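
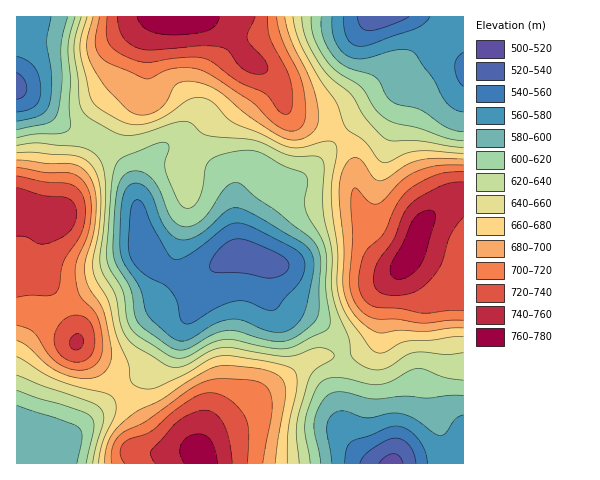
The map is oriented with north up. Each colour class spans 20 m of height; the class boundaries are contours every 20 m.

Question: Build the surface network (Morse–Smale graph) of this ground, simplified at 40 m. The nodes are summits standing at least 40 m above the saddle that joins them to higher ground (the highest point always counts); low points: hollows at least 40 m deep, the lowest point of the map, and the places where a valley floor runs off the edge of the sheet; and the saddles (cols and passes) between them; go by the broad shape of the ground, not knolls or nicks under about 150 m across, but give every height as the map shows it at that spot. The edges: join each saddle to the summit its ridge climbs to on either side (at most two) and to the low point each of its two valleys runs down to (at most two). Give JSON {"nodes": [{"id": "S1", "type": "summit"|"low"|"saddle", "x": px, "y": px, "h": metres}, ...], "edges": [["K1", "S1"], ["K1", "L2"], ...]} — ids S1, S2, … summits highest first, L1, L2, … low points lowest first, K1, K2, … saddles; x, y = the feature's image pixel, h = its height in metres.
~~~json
{"nodes": [
{"id": "S1", "type": "summit", "x": 178, "y": 17, "h": 779},
{"id": "S2", "type": "summit", "x": 410, "y": 256, "h": 772},
{"id": "S3", "type": "summit", "x": 202, "y": 458, "h": 767},
{"id": "S4", "type": "summit", "x": 17, "y": 204, "h": 751},
{"id": "L1", "type": "low", "x": 391, "y": 463, "h": 514},
{"id": "L2", "type": "low", "x": 379, "y": 17, "h": 526},
{"id": "L3", "type": "low", "x": 245, "y": 256, "h": 532},
{"id": "L4", "type": "low", "x": 17, "y": 87, "h": 533},
{"id": "L5", "type": "low", "x": 25, "y": 455, "h": 581},
{"id": "K1", "type": "saddle", "x": 42, "y": 209, "h": 745},
{"id": "K2", "type": "saddle", "x": 120, "y": 390, "h": 664},
{"id": "K3", "type": "saddle", "x": 341, "y": 137, "h": 663},
{"id": "K4", "type": "saddle", "x": 343, "y": 355, "h": 639},
{"id": "K5", "type": "saddle", "x": 103, "y": 144, "h": 629}],
"edges": [["K1", "S4"], ["K1", "L4"], ["K1", "L5"], ["K2", "S3"], ["K2", "S4"], ["K2", "L3"], ["K2", "L5"], ["K3", "S1"], ["K3", "S2"], ["K3", "L2"], ["K3", "L3"], ["K4", "S2"], ["K4", "S3"], ["K4", "L1"], ["K4", "L3"], ["K5", "S1"], ["K5", "S4"], ["K5", "L3"], ["K5", "L4"]]}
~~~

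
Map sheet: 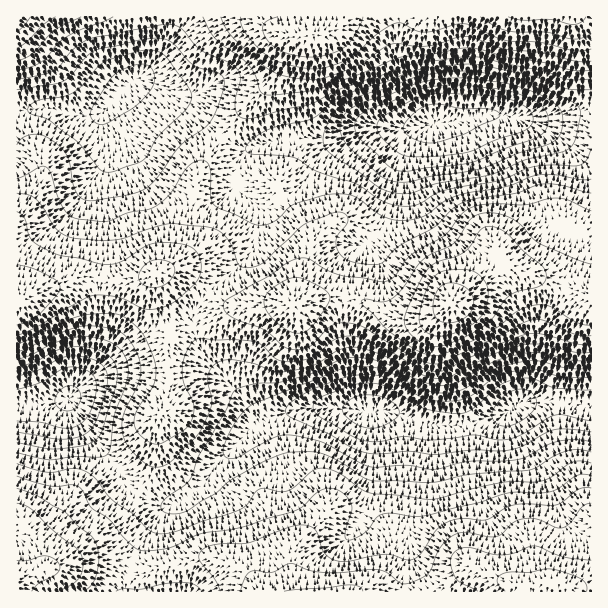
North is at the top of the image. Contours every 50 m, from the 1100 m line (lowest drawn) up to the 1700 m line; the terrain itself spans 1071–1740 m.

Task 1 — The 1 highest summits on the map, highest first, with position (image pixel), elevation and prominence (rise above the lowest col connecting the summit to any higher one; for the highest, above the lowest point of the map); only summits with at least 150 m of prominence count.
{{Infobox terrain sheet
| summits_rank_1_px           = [452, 303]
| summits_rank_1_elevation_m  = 1740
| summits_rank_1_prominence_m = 669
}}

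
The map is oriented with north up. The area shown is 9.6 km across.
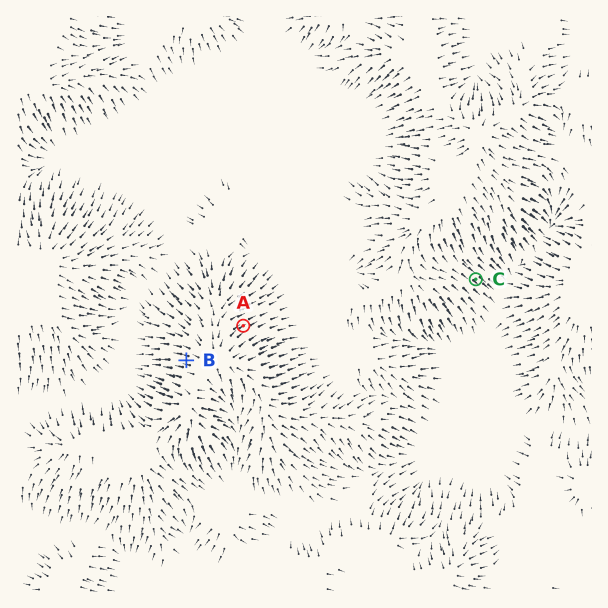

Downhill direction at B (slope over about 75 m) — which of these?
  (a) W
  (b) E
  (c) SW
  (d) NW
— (a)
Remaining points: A NE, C SE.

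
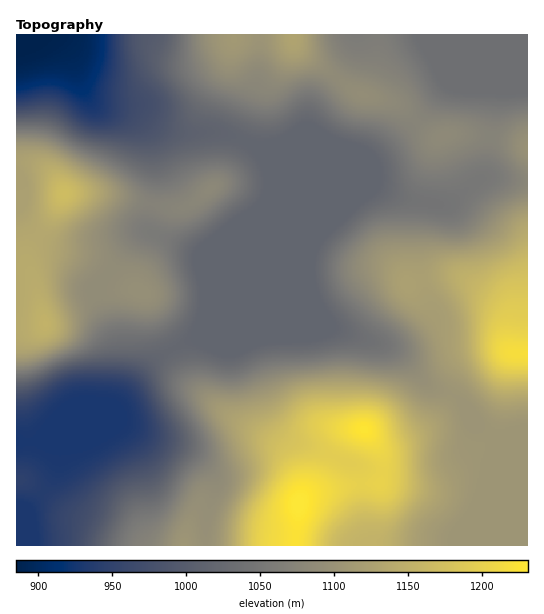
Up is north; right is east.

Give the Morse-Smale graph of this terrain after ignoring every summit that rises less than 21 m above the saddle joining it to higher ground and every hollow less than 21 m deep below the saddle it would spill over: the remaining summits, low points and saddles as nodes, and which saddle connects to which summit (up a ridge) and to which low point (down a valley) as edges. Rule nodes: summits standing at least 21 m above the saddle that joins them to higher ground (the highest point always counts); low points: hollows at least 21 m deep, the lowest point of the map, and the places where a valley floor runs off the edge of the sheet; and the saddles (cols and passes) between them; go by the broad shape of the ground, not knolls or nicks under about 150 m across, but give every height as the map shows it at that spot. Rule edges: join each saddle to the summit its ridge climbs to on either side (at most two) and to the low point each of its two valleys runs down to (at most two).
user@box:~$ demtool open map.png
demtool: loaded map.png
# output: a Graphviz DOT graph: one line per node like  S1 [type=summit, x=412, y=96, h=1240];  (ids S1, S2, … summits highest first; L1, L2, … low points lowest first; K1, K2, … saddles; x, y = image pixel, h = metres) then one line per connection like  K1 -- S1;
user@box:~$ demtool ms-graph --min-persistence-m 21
graph terrain {
  S1 [type=summit, x=298, y=504, h=1231];
  S2 [type=summit, x=363, y=429, h=1228];
  S3 [type=summit, x=526, y=353, h=1219];
  S4 [type=summit, x=65, y=195, h=1169];
  S5 [type=summit, x=294, y=39, h=1130];
  L1 [type=low, x=29, y=41, h=885];
  L2 [type=low, x=17, y=441, h=927];
  L3 [type=low, x=478, y=63, h=1036];
  K1 [type=saddle, x=362, y=484, h=1200];
  K2 [type=saddle, x=497, y=435, h=1105];
  K3 [type=saddle, x=490, y=137, h=1072];
  K4 [type=saddle, x=174, y=349, h=1021];
  K5 [type=saddle, x=246, y=141, h=1018];
  K1 -- S1;
  K1 -- S2;
  K1 -- L1;
  K2 -- S2;
  K2 -- S3;
  K2 -- L1;
  K3 -- S5;
  K3 -- L1;
  K3 -- L3;
  K4 -- S1;
  K4 -- S4;
  K4 -- L1;
  K4 -- L2;
  K5 -- S4;
  K5 -- S5;
  K5 -- L1;
}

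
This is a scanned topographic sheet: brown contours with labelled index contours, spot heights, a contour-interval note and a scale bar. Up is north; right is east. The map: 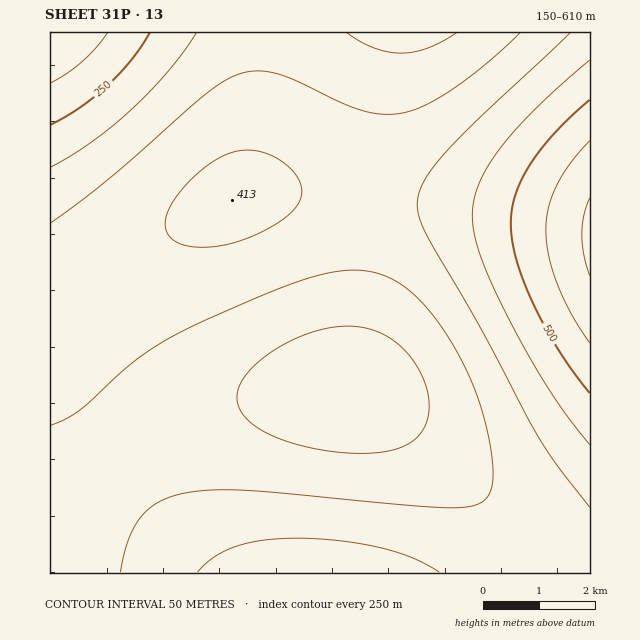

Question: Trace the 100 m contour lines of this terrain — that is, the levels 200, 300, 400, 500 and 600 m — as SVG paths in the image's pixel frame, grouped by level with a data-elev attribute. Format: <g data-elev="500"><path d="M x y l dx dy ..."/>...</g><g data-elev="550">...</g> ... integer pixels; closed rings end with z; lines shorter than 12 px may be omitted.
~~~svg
<g data-elev="200"><path d="M108 33l-11 14-14 14-16 12-17 10"/></g><g data-elev="300"><path d="M340 452l-43-8-19-6-15-7-12-8-9-10-4-10-1-10 5-12 10-13 15-13 20-12 20-9 19-6 19-2 18 1 14 4 13 7 12 10 10 11 9 14 5 15 3 14-1 14-3 10-5 8-8 7-10 6-12 4-14 2z"/><path d="M196 33l-27 38-38 39-40 32-41 25"/><path d="M456 33l-14 9-14 6-14 4-13 1-13-1-14-4-14-7-13-8"/></g><g data-elev="400"><path d="M439 572l-26-14-32-10-41-7-43-3-34 2-27 6-21 11-17 15"/><path d="M193 247l20 0 22-5 25-9 21-12 12-11 8-11 0-11-5-13-8-9-11-8-11-5-11-2-12-1-11 2-22 12-16 12-14 16-10 14-4 13 0 9 4 9 10 7z"/><path d="M570 33l-91 86-35 35-12 15-9 14-4 12-2 11 3 14 8 17 52 90 55 104 21 33 34 43"/></g><g data-elev="500"><path d="M590 100l-34 32-25 32-9 15-6 14-4 16-1 14 1 17 4 18 16 44 27 48 31 43"/></g><g data-elev="600"><path d="M590 198l-6 18-2 18 2 20 6 22"/></g>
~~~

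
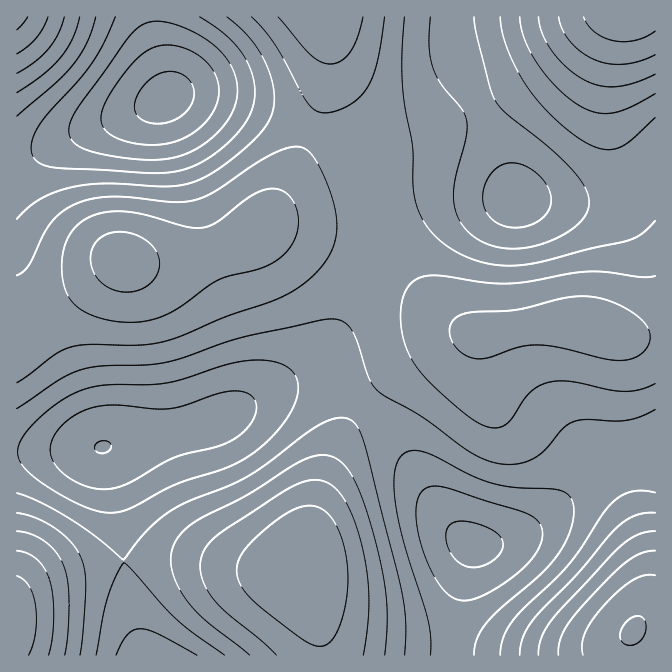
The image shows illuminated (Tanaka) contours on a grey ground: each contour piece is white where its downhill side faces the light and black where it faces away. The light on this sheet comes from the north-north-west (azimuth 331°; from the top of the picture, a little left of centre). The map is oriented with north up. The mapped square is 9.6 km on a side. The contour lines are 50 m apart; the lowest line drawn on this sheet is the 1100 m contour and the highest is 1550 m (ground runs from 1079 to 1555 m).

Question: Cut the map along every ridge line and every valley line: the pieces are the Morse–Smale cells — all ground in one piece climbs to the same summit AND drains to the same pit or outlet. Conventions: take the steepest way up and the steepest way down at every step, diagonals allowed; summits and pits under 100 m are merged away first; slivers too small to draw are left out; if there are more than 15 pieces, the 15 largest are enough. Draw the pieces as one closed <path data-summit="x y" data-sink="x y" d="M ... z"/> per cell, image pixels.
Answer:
<path data-summit="122 260" data-sink="515 198" d="M452 16l-128 1 5 25 0 26-8 39-17 41-30 60-11 17 17 3 60 16 40 17 25 18 43 40 26 14 16 0 55-10 37 0 42 13 31 0 1-164-29 19-27 8-15 2-67-2-5-7-22-64-33-66-5-20z"/><path data-summit="122 260" data-sink="104 447" d="M272 226l-8 0-14 10-28 13-30 9-33 5-22 0-15-4-62 47-42 22-2 2 0 122 14 1 2-2 70-3 88-19 27-8 47-27 33-11 31 1 19 9 15 11 25-25 27-18 40-22 22-6-28-14-43-40-25-18-40-17z"/><path data-summit="122 260" data-sink="165 98" d="M324 16l-170 1 2 18 12 50-2 13-34 16-57 20-37 19-22 5 1 171 48-26 57-44 15 4 22 0 53-10 38-17 16-14 38-74 20-53 5-27 0-26-3-24z"/><path data-summit="304 562" data-sink="474 545" d="M364 404l-15 18-18 38-18 57-11 46-18 5-27 1-67-10-56 0-10 3 7 52 10 34 4 8 308-1 0-18 5-32 15-60-25-23-17-24-37-61z"/><path data-summit="122 260" data-sink="474 545" d="M582 323l-37 0-83 13-28 13-40 25-31 29 31 34 44 71 10 14 20 21 24 1 22-6 31-20 40-42 14-10 16-7 41-6 0-116-32-1z"/><path data-summit="304 562" data-sink="104 447" d="M322 383l-25 0-13 3-24 10-43 25-20 7-93 18 12 54 7 58 2 3 65-2 67 10 27-1 18-5 11-46 18-57 18-38 12-15 0-4-4-4-10-6z"/><path data-summit="627 17" data-sink="515 198" d="M655 16l-202 1 0 25 5 20 33 66 22 64 5 7 22 0 2 2 58-2 27-8 17-10 12-11z"/><path data-summit="634 630" data-sink="474 545" d="M655 454l-23 2-27 7-20 13-40 42-13 10-18 10-16 5-24 1-16 61-5 32 0 18 174 1 2-18 4-6 6-6 17-2z"/><path data-summit="17 17" data-sink="165 98" d="M154 16l-138 1 1 141 13-2 45-22 57-20 34-16 2-13z"/><path data-summit="17 624" data-sink="104 447" d="M104 448l-88 5 1 143 18-13 22-9 67-14-8-60z"/><path data-summit="17 624" data-sink="474 545" d="M124 561l-62 12-24 8-18 12-4 4 0 58 128 1-13-42z"/><path data-summit="634 630" data-sink="165 98" d="M655 624l-16 2-6 6-5 15 1 9 27-1z"/>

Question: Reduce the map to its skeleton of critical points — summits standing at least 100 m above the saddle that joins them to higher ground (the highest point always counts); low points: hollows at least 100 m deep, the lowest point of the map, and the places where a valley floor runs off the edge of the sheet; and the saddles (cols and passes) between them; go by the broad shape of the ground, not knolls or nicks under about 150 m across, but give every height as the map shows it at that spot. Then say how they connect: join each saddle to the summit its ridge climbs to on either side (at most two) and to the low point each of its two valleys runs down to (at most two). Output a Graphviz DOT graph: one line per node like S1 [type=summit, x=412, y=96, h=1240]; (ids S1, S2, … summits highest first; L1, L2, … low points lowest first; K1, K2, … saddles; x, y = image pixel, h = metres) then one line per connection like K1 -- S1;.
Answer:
graph terrain {
  S1 [type=summit, x=634, y=632, h=1555];
  S2 [type=summit, x=627, y=17, h=1540];
  S3 [type=summit, x=17, y=624, h=1539];
  S4 [type=summit, x=17, y=17, h=1519];
  S5 [type=summit, x=304, y=562, h=1498];
  S6 [type=summit, x=122, y=260, h=1473];
  L1 [type=low, x=165, y=98, h=1079];
  L2 [type=low, x=474, y=545, h=1135];
  L3 [type=low, x=104, y=447, h=1149];
  L4 [type=low, x=515, y=198, h=1173];
  K1 [type=saddle, x=44, y=315, h=1380];
  K2 [type=saddle, x=312, y=130, h=1343];
  K3 [type=saddle, x=374, y=257, h=1327];
  K4 [type=saddle, x=124, y=562, h=1300];
  K5 [type=saddle, x=364, y=403, h=1294];
  K6 [type=saddle, x=635, y=187, h=1275];
  K7 [type=saddle, x=617, y=460, h=1273];
  K8 [type=saddle, x=17, y=158, h=1265];
  K1 -- S6;
  K1 -- L1;
  K1 -- L3;
  K2 -- S6;
  K2 -- L1;
  K2 -- L4;
  K3 -- S6;
  K3 -- L3;
  K3 -- L4;
  K4 -- S3;
  K4 -- S5;
  K4 -- L2;
  K4 -- L3;
  K5 -- S5;
  K5 -- S6;
  K5 -- L2;
  K5 -- L3;
  K6 -- S2;
  K6 -- S6;
  K6 -- L4;
  K7 -- S1;
  K7 -- S6;
  K7 -- L2;
  K8 -- S4;
  K8 -- S6;
  K8 -- L1;
}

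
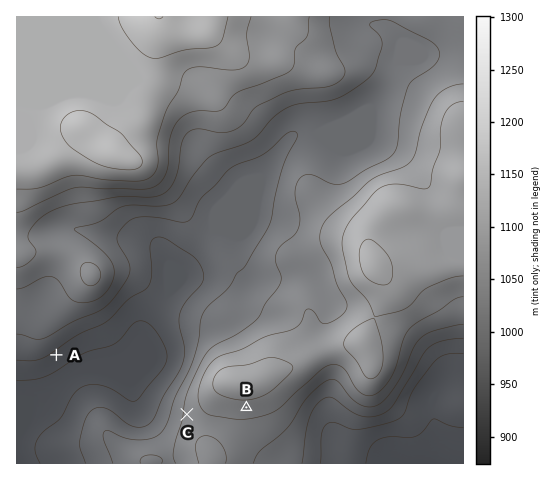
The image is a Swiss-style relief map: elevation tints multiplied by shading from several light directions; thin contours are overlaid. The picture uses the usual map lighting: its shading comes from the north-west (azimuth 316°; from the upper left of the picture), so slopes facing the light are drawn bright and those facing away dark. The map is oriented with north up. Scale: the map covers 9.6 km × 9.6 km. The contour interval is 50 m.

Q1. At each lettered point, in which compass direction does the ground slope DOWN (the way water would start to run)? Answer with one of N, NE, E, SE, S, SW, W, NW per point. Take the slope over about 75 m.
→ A SE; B S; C W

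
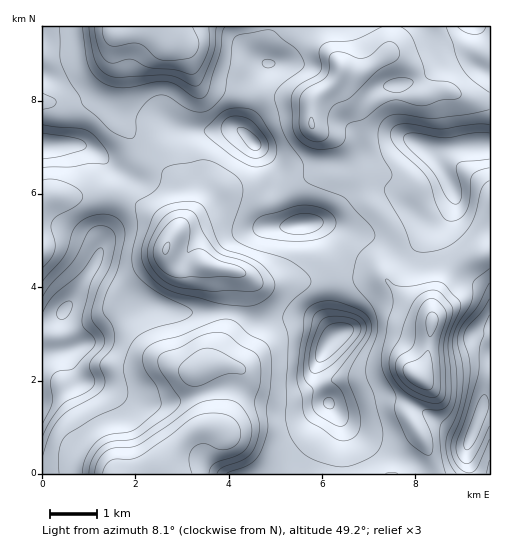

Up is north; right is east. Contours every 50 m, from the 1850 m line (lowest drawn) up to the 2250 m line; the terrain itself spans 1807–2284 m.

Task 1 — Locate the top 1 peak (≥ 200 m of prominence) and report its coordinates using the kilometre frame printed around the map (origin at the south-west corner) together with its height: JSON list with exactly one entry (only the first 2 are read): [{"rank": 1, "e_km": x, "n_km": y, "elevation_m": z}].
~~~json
[{"rank": 1, "e_km": 8.09, "n_km": 2.09, "elevation_m": 2284}]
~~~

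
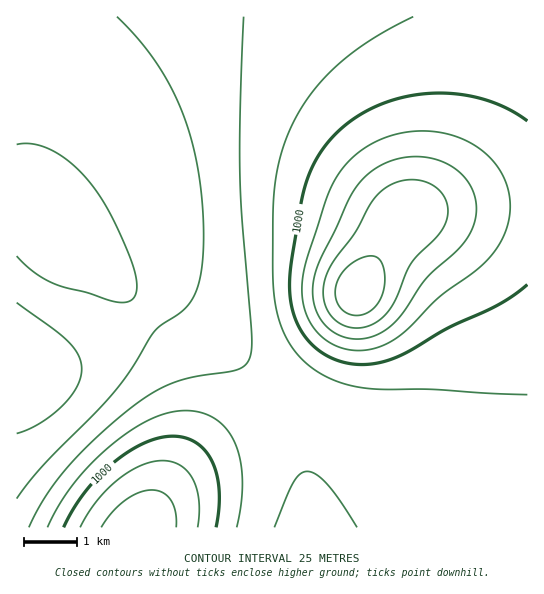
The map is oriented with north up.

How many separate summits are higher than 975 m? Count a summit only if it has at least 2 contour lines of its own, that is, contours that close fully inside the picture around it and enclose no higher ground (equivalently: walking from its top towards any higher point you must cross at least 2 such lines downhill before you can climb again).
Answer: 1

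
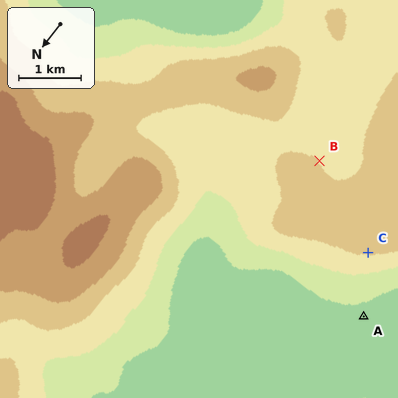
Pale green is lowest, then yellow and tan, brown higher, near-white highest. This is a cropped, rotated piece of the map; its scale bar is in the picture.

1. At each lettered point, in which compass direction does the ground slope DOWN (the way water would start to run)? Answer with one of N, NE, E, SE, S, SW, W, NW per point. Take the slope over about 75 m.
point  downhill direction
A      NW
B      S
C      NW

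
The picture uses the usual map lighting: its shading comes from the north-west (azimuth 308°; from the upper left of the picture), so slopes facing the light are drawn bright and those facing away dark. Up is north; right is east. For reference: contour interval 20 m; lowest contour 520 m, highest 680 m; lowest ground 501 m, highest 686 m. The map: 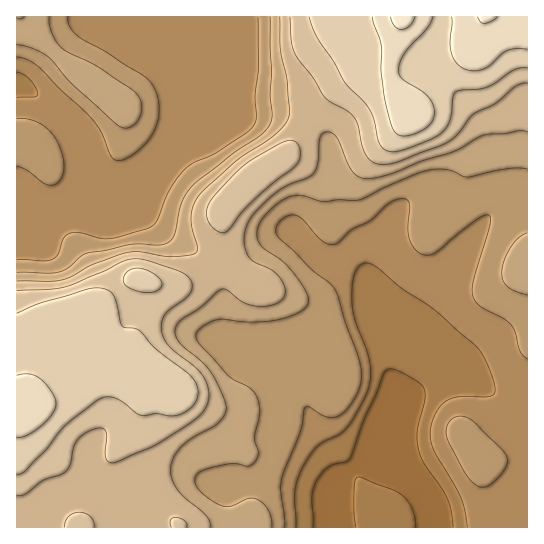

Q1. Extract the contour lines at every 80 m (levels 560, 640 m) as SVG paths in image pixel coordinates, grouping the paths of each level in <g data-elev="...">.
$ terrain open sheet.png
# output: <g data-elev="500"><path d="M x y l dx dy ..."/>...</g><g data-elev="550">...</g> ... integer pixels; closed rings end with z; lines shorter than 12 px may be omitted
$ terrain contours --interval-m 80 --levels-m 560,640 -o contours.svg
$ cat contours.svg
<g data-elev="560"><path d="M285 527l-4-36 0-10 19-48 5-25 4-1 18 10 7 0 5-1 8-7 8-12 5-11 2-11-4-18-13-35-9-31-6-8-18-13-34-33-2-4 0-6 7-9 8-3 7 1 6 5 18 20 7 3 5 0 5-2 14-13 18-9 18-17 8-4 8 0 3 2 2 4-2 24 2 12 7 10 5 3 5 1 11-4 40-32 7-4 4 0 1 3 0 7-16 54-1 16 2 6 5 5 23 12 8 7 4 8 5 18 7 8"/><path d="M478 486l8 1 9-7 11-13 1-9-6-9-28-28-8-4-8 0-6 2-3 6-2 6 1 7 18 34 6 9z"/><path d="M17 166l9 4 17 13 7 2 5-1 5-3 3-6 1-8-4-20-10-16-8-6-8-4-8-2-9 0"/><path d="M17 57l10 3 11 6 23 24 28 25 11 15 10 24 4 5 4 2 5-1 14-8 13-14 7-15 2-17-4-17-5-7-7-6-66-41-8-9-1-9"/><path d="M258 17l1 49-4 31 1 20-1 6-4 6-34 23-23 10-9 7-14 18-13 32-8 8-41 12-10-1-18-5-10 0-7 5-6 16-5 5-10 2-26-1"/></g><g data-elev="640"><path d="M17 474l4 0 5-4 20-20 21-27 34-25 8-1 8 2 24 16 16-1 16 2 9-2 9-7 5-6 2-8-1-8-6-8-35-28-15-17-6-3-10-1-3-2-7-28-4-5-4-3-9-2-11 1-48 14-22 10"/><path d="M139 291l8 2 8-2 6-4 1-5-6-7-9-5-8-2-8 1-6 5-1 8 4 5z"/><path d="M309 17l8 20 16 24 12 21 24 27 5 10 5 24 4 6 6 2 8 0 10-2 24-10 11-6 8-12 3-24 3-6 30-4 8-3 20-14 13-2"/></g>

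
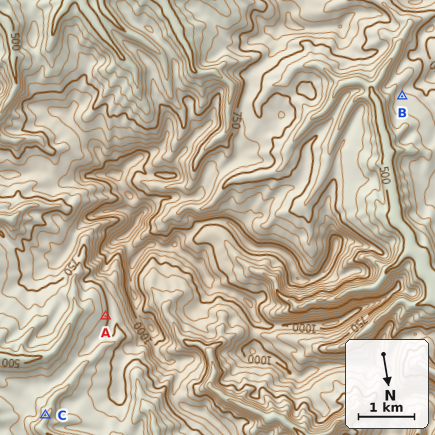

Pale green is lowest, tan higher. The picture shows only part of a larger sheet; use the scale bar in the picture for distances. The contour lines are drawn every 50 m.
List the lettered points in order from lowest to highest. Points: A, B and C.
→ C B A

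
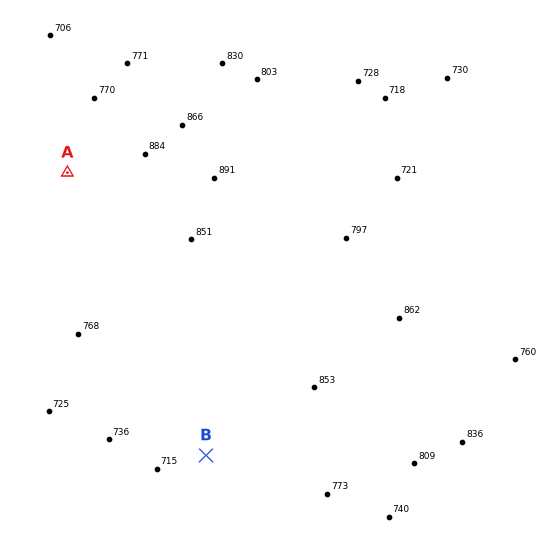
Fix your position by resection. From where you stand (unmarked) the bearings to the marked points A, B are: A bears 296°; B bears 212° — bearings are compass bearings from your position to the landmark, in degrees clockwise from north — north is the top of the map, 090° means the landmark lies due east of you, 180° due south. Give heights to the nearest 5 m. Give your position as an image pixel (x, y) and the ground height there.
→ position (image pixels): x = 309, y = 291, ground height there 835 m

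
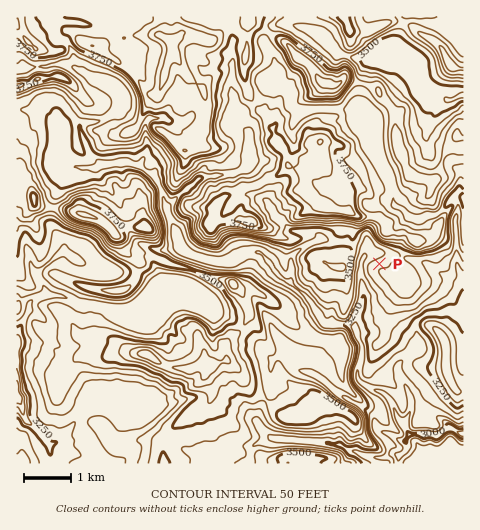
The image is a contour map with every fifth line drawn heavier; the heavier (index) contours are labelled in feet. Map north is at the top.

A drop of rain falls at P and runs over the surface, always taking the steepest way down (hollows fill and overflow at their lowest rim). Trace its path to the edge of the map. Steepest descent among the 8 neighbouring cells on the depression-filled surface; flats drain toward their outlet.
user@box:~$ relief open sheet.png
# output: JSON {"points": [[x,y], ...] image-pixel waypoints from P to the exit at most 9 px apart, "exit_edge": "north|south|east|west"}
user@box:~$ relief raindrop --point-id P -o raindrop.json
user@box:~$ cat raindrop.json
{"points": [[379, 264], [375, 255], [365, 256], [361, 265], [361, 274], [362, 284], [363, 293], [363, 302], [360, 312], [356, 321], [358, 330], [360, 340], [362, 349], [361, 358], [358, 368], [357, 377], [365, 385], [375, 390], [384, 393], [392, 403], [396, 412], [402, 421], [407, 431], [414, 434], [424, 434], [433, 435], [442, 433], [452, 430], [461, 433], [463, 433]], "exit_edge": "east"}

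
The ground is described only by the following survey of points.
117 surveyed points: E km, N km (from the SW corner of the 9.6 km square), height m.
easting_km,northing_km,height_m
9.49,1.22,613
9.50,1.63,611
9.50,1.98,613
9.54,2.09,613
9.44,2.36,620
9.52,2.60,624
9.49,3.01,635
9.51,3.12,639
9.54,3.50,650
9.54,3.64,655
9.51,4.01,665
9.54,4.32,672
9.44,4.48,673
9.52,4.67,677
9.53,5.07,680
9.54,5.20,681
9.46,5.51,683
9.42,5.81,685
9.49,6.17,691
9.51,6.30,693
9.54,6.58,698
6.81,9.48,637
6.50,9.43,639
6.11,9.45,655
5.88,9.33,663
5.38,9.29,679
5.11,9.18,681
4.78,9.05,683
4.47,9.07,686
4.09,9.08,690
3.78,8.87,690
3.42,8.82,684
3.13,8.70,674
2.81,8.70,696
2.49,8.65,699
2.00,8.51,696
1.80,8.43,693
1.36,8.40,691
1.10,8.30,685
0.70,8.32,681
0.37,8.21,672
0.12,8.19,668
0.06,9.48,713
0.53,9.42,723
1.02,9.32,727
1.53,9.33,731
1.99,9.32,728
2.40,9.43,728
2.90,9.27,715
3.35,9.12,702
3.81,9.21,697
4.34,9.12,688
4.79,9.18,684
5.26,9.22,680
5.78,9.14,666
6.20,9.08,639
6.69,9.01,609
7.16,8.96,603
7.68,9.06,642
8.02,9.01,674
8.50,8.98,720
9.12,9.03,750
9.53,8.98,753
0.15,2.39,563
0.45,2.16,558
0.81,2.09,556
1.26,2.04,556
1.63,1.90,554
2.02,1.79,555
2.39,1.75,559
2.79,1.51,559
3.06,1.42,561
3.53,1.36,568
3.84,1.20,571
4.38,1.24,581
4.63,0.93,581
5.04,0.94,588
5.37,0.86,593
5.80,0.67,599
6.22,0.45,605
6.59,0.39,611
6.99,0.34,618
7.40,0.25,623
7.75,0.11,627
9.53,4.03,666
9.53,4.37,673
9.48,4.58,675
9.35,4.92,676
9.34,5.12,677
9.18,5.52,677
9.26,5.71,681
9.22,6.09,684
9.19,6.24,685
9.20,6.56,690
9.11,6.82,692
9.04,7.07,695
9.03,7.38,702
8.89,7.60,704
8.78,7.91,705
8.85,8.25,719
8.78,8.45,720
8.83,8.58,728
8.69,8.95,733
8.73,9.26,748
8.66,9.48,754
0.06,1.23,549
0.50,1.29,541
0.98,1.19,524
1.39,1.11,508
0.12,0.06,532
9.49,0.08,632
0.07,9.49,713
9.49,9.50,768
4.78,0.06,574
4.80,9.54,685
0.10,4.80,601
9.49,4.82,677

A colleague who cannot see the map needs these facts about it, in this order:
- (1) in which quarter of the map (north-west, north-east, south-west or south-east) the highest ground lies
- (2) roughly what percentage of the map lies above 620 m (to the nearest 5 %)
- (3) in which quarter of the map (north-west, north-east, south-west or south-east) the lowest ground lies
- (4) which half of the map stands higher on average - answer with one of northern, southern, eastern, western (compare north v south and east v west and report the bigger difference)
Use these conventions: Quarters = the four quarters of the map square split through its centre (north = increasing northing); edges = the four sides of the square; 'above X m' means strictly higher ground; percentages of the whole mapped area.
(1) Look to the north-east quarter for the highest ground.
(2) Roughly 55 % of the ground is higher than 620 m.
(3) The lowest ground is in the south-west quarter.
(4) The northern half stands higher on average than the southern half.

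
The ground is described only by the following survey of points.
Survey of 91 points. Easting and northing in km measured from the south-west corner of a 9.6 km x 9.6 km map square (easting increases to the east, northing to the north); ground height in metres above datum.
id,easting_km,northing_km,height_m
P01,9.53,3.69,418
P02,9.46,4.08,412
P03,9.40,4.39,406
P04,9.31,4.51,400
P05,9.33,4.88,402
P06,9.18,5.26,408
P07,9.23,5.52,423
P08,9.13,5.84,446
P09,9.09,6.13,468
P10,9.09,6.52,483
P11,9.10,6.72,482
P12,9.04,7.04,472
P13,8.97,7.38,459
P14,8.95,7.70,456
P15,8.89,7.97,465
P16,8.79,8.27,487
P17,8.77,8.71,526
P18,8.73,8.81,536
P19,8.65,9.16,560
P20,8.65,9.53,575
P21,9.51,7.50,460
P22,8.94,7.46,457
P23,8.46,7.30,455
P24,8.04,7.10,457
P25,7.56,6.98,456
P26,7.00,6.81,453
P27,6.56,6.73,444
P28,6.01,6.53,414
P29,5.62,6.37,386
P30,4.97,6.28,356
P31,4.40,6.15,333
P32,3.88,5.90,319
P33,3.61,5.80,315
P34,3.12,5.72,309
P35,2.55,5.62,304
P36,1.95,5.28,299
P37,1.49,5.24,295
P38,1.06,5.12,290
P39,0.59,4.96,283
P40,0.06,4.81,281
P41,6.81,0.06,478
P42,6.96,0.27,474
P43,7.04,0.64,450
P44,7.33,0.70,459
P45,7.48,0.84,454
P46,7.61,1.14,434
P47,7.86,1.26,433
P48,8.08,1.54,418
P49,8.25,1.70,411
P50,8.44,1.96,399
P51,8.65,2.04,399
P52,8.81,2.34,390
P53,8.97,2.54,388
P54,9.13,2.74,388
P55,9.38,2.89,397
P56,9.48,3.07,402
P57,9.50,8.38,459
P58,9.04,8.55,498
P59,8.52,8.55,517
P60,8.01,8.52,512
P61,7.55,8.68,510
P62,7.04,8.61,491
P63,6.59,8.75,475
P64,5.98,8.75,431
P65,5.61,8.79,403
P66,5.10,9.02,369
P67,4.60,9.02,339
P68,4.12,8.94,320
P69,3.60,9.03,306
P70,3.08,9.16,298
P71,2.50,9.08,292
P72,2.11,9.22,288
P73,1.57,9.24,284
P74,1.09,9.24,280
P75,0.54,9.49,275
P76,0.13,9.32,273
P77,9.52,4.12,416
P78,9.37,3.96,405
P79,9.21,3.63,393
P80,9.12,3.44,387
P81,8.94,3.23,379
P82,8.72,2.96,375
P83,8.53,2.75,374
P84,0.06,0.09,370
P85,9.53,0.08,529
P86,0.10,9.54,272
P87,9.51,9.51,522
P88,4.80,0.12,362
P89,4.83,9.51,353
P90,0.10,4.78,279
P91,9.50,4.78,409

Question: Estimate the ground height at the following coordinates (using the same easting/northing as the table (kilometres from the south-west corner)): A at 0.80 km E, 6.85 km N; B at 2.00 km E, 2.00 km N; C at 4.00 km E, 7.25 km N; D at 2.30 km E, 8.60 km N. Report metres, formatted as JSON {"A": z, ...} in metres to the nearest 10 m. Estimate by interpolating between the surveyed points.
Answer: {"A": 290, "B": 320, "C": 330, "D": 290}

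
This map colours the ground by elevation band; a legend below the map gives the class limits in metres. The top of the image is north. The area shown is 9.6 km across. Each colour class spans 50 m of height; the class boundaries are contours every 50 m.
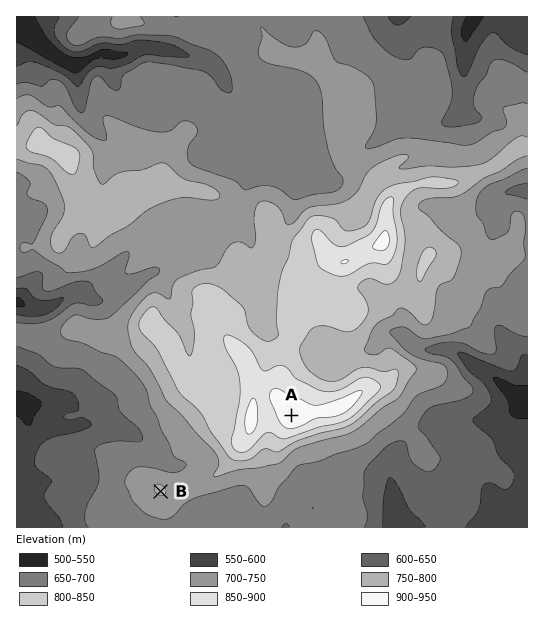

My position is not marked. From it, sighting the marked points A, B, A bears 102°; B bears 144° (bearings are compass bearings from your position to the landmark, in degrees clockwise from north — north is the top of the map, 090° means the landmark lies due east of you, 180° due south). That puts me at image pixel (72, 369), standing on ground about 650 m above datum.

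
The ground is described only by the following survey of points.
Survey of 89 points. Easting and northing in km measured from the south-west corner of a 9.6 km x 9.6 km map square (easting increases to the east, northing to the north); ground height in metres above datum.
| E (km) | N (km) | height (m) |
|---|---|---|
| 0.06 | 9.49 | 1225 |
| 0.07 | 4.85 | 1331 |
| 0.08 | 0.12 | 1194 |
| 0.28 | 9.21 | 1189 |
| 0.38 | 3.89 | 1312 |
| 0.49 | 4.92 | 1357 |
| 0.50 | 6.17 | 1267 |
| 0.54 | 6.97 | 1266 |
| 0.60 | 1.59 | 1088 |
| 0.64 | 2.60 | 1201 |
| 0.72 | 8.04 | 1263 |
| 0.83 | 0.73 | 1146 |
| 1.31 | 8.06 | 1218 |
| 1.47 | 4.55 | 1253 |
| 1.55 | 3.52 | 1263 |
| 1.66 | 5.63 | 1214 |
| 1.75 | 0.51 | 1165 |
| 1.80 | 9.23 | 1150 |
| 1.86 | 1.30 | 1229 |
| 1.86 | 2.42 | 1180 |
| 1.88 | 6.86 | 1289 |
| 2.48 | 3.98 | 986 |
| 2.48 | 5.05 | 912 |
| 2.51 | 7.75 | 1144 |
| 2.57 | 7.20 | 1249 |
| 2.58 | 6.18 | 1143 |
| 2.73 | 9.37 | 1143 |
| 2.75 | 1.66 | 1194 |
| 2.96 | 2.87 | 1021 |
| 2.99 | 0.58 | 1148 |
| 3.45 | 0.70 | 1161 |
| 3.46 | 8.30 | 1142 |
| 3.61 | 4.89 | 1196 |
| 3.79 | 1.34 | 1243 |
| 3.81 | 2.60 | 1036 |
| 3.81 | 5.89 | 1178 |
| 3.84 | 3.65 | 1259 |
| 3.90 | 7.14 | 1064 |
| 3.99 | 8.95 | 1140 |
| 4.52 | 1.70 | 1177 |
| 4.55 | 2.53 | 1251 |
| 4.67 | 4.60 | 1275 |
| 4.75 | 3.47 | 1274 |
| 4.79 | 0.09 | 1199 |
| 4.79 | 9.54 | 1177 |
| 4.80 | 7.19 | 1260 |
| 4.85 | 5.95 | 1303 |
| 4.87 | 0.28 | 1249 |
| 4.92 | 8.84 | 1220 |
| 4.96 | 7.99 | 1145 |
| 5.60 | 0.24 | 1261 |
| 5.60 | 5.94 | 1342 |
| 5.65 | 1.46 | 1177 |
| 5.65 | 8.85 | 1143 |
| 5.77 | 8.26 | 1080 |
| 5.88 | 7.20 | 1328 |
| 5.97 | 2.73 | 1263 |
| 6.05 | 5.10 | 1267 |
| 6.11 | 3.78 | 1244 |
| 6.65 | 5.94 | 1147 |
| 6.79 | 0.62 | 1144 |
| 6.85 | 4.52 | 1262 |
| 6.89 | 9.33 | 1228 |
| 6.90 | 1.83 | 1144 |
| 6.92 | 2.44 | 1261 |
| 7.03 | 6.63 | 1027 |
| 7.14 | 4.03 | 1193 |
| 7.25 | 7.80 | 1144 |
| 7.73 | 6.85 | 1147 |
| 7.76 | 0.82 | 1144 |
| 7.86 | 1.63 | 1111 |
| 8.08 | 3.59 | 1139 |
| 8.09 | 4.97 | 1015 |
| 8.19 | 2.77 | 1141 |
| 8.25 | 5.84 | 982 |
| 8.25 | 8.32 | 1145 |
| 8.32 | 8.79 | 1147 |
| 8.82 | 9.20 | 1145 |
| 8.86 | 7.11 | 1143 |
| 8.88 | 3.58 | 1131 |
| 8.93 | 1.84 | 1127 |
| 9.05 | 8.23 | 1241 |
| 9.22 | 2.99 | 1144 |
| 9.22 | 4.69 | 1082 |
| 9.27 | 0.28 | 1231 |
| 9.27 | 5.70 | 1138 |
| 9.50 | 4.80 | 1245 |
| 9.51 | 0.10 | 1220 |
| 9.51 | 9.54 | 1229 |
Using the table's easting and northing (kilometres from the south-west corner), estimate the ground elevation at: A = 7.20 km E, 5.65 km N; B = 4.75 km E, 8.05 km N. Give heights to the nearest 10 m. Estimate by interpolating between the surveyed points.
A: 1130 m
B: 1140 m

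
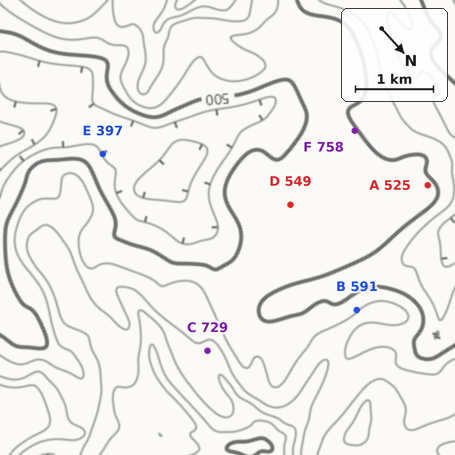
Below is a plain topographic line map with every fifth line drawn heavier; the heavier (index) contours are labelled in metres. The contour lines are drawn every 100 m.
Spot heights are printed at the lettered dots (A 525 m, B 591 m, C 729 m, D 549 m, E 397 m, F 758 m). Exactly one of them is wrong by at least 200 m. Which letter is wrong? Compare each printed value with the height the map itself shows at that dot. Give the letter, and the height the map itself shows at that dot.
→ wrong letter F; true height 508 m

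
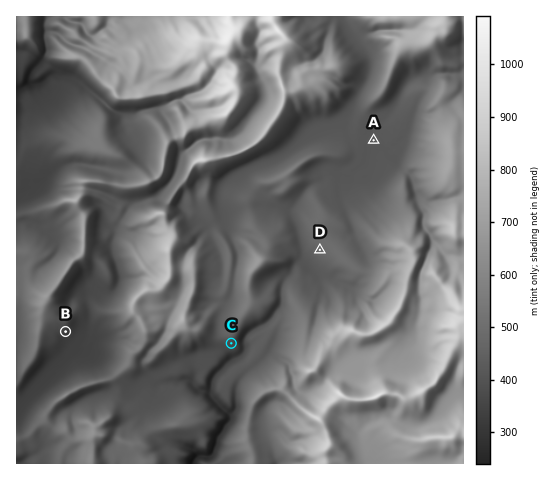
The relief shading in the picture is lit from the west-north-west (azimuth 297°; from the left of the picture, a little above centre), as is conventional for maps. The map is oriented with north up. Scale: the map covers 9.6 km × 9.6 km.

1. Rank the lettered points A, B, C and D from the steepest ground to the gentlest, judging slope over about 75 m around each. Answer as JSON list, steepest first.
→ ["B", "C", "D", "A"]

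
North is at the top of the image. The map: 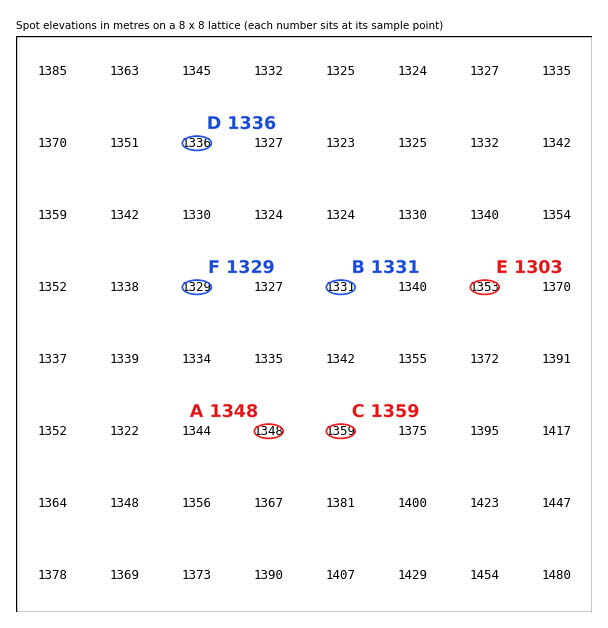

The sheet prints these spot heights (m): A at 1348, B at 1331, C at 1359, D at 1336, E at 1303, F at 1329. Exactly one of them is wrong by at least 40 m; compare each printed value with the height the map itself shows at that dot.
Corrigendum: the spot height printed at E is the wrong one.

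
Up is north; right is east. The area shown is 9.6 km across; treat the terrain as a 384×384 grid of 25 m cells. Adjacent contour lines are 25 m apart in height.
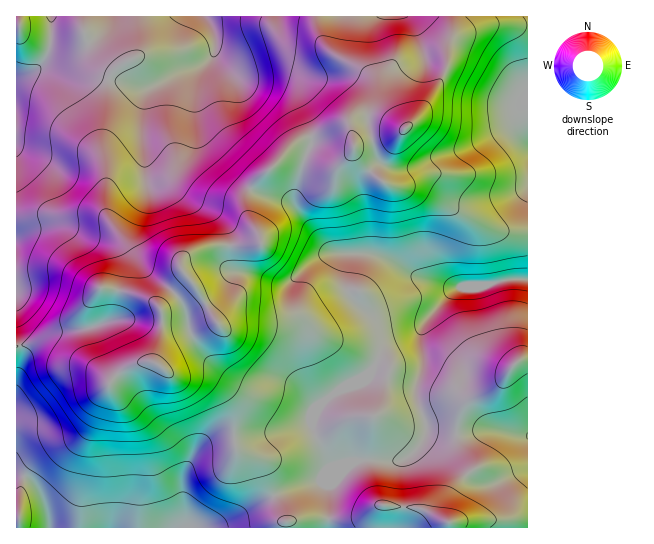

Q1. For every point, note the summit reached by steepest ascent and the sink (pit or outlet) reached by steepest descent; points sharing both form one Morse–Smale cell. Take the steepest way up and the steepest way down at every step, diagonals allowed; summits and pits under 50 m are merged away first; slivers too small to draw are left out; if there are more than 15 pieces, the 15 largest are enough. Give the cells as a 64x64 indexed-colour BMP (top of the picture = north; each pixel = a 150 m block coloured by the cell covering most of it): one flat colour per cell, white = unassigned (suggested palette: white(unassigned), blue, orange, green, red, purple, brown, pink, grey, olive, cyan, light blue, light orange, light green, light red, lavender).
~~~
<image width="64" height="64" href="data:image/bmp;base64,Qk12CAAAAAAAAHYAAAAoAAAAQAAAAEAAAAABAAQAAAAAAAAIAAATCwAAEwsAABAAAAAAAAAA////ALR3HwAOf/8ALKAsACgn1gC9Z5QAS1aMAMJ34wB/f38AIr28AM++FwDox64AeLv/AIrfmACWmP8A1bDFADMzMzMzMzMzMzMzMzMzMzMzERERERERERERERERERERMzMzMzMzMzMzMzMzMzMzMzEREREREREREREREREREREzMzMzMzMzMzMzMzMzMzMzMRERERERERERERERERERETMzMzMzMzMzMzMzMzMzMzMRERERERERERERERERERERMzMzMzMzMzMzMzMzMzMzMxEREREREREREREREREREREzMzMzMzMzMzMzMzMzMzMzERERERERERERERERERERETMzMzMzMzMzMzMzMzMzMzERERERERERERERERERERERMzMzMzMzMzMzMzMzMzMzMREREREREREREREREREREREzMzMzMzMzMzMzMzMzMzMRERERERERERERERERERERETMzMzMzMzMzMzMzMzMzERERERERERERERERERERERERMzMzMzMzMzMzMzMzMzEREREREREREREREREREREREREzMzMzMzMzMzMzMzMzMRERERERERERERERERERERERETMzMzMzMzMzMzMzMzMxERERERERERERERERERERERERMzMzMzMzMzMzMzMzMzEREREREREREREREREREREREREzMzMzMzMzMzMzMzMzMRERERERERERERERERERERERETMzMzMzMzMzMzMzMzMxERERERERERERERERERERERERMzMzMzMzMzMzMzMzMxEREREREREREREREREREREREREzMzMzMzMzMzMzMzMxERERERERERERERERERERERERETMzMzMzMzMzMzMzMRERERERERERERERERERERERERERMzMzMzMiIzMzMREREREREREREREREREREREREREREREzMzMzMiIiIzMRERERERERERERERERERERERERERERETMzMyIiIiIiIRERERERERERERERERERERERERERERERMzMyIiIiIiIiEREREREREREREREREREREREREREREREiIiIiIiIiIiIRERERERERERERERERERERERERERERESIiIiIiIiIiIhERERERERERERERERERERERERERERERIiIiIiIiIiIiEREREREREREREREREREREREREREREREiIiIiIiIiIiIRERERERERERERERERERERERERERERESIiIiIiIiIiIhERERERERERERERERERERERERERERERIiIiIiIiIiIiIREREREREREREREREREREREREREREREiIiIiIiIiIiIiERERERERERERERERERERERERERERESIiIiIiIiIiIiIhERERERERERERERERERERERERERERIiIiIiIiIiIiIiEREREREREREREREREREREREREREREiIiIiIiIiIiIiIRERERERERERERERERERERERERERESIiIiIiIiIiIiIhERERERERERERERERERERERERERERIiIiIiIiIiIiIiIREREREREREREREREREREREREREREiIiIiIiIiIiIiIiIiIiERERERERERERERERERERERESIiIiIiIiIiIiIiIiIiIhERERERERERERERERERERERIiIiIiIiIiIiIiIiIiIiEREREREREREREREREREREREiIiIiIiIiIiIiIiIiIiERERERERERERERERERERERESIiIiIiIiIiIiIiIiIiIRERERERERERERERERERERERIiIiIiIiIiIiIiIiIiIhEREREREREREREREREREREREiIiIiIiIiIiIiIiIiIiERERERERERERERERERERERESIiIiIiIiIiIiIiIiIiIRERERERERERERERERERERERIiIiIiIiIiIiIiIiIiIiEREREREREREREREREREREREiIiIiIiIiIiIiIiIiIiIhERERERERERERERERERERESIiIiIiIiIiIiIiIiIiIiIRERERERERERERERERERERIiIiIiIiIiIiIiIiIiIiIiEREREREREREREREREREREiIiIiIiIiIiIiIiIiIiIiIhERERERERERERERERERESIiIiIiIiIiIiIiIiIiIiIiIhERESIRERERERERERERIiIiIiIiIiIiIiIiIiIiIiIiIiISIiIiEREREREREREiIiIiIiIiIiIiIiIiIiIiIiIiIiIiIiIhERERERERESIiIiIiIiIiIiIiIiIiIiIiIiIiIiIiIiIRERERERERIiIiIiIiIiIiIiIiIiIiIiIiIiIiIiIiIiEREREREREiIiIiIiIiIiIiIiIiIiIiIiIiIiIiIiIiIhERERERESIiIiIiIiIiIiIiIiIiIiIiIiIiIiIiIiIiERERERERIiIiIiIiIiIiIiIiIiIiIiIiIiIiIiIiIiIhEREREREiIiIiIiIiIiIiIiIiIiIiIiIiIiIiIiIiIiERERERESIiIiIiIiIiIiIiIiIiIiIiIiIiIiIiIiIiIhERERERIiIiIiIiIiIiIiIiIiIiIiIiIiIiIiIiIiIiEREREREiIiIiIiIiIiIiIiIiIiIiIiIiIiIiIiIiIiIRERERESIiIiIiIiIiIiIiIiIiIiIiIiIiIiIiIiIiIhERERERIiIiIiIiIiIiIiIiIiIiIiIiIiIiIiIiIiIiEREREREiIiIiIiIiIiIiIiIiIiIiIiIiIiIiIiIiIiIRERERESIiIiIiIiIiIiIiIiIiIiIiIiIiIiIiIiIiIhERERER"/>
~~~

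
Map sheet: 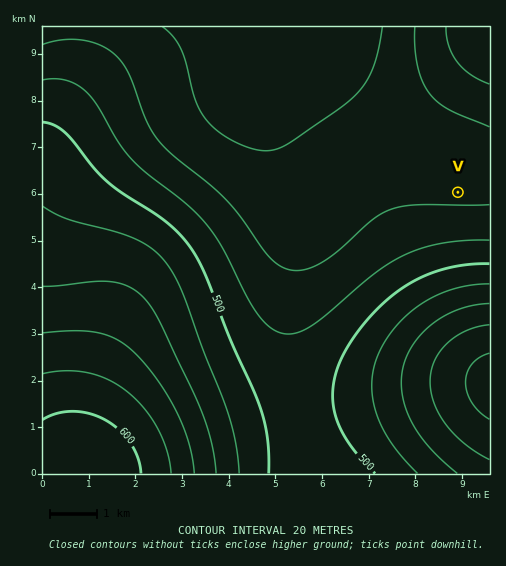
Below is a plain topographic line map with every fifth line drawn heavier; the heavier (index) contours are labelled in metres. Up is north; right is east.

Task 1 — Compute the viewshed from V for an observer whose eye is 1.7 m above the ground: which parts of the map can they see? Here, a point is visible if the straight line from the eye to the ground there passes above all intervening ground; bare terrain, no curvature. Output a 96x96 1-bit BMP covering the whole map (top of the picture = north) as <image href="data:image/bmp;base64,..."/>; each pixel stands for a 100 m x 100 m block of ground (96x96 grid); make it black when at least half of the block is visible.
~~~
<image width="96" height="96" href="data:image/bmp;base64,Qk2+BAAAAAAAAD4AAAAoAAAAYAAAAGAAAAABAAEAAAAAAIAEAAATCwAAEwsAAAIAAAAAAAAA////AAAAAAAAAB//wAAAAAAAAAAAAD//wAAAAAAAAAAAAH//4AAAAAAAAAAAAP//4AAAAAAAAAAAAf//4AAAAAAAAAAAAf//4AAAAAAAAAAAA///8AAAAAAAAAAAB///8AAAAAAAAAAAB///8AAAAAAAAAAAD///+AAAAAAAAAAAH///+AAAAAAAAAAAH///+AAAAAAAAAAAP///+AAAAAAAAAAAP///+AAAAAAAAAAAP////AAAAAAAAAAAf////AAAAAAAAAAAf////AAAAAAAAAAAf////AAAAAAAAAAAf////AAAAAAAAAAA/////gAAAAAAAAAA/////gAAAAAAAAAA/////gAAAAAAAAAAf////gAAAAAAAAAAf////gAAAAAAAAAAf////wAAAAAAAAAAP////wAAAAAAAAAAH////wAAAAAAAAAAH////wAAAAAAAAAAD////4AAAAAAAAAAB////4AAAAAAAAMAA////4AAAAAAAD8AAf///4AAAAAAAf8AAf///4AAAAAAB/8AAP///8AAAAAAD/8AAH///8AAAAAAP/8AAH///8AAAAAAf/8AAD///8AAAAAAf/8AAD///8AAAAAA//8AAD///8AAAAAB//8AAD///+AAAAAB//8AAD///+AAAAAD//8AAD///+AAAAAD//8AAD///+AAAAAD//8AAD///+AAAAAD//8AAD///+AAAAAD//8AAD///+AAAAAD//8AAD///+AAAAAD//8AAD///+AAAAAB//8AAD///+AAAAAB//8AAH///+AAAAAB//8AAH///+AAAAAA//8AAP///+AAAAAA//8AAf///+AAAAAA//8AA////+AAAAAA//8AB////8AAAAAA//8AH////8AAAAAA//8Af////8AAAAAA//8D/////8AAAAAB//8P/////4AAAAAB//8f/////4AAAAAD//8//////4AAAAAH//8//////wAAAAAP//9//////wAAAAAf//9//////gAAAAA///9//////AAAAAA///9//////AAAAAB///9/////+AAAAAB///9/////8AAAAAB///9/////4AAAAAB///9/////wAAAAAA///9/////wAAAAAA///8/////gAAAAAA///8/////AAAAAAAf//8/////AAAAAAAP//8/////AAAAAAAP//8f///+AAAAAAAH//8f///+AAAAAAAH//8f///+AAAAAAAD//8P///+AAAAAAAD//8P///+AAAAAAAB//8H///+AAAAAAAB//8H///+AAAAAAAA//8H///+AAAAAAAA//8D///+AAAAAAAA//8B///+AAAAAAAAf/8B////AAAAAAAAf/8A////AAAAAAAAP/8A////AAAAAAAAH/8Af///AAAAAAAAH/8AP///AAAAAAAAD/8AH///AAAAAAAAB/8AD///AAAAAAAAAf8AB//+AAAAAAAAAD4AA//+AAAAAAAAAAAAAf/+AAAAAAAAAAAAAP/8AAAAAAAAAAA="/>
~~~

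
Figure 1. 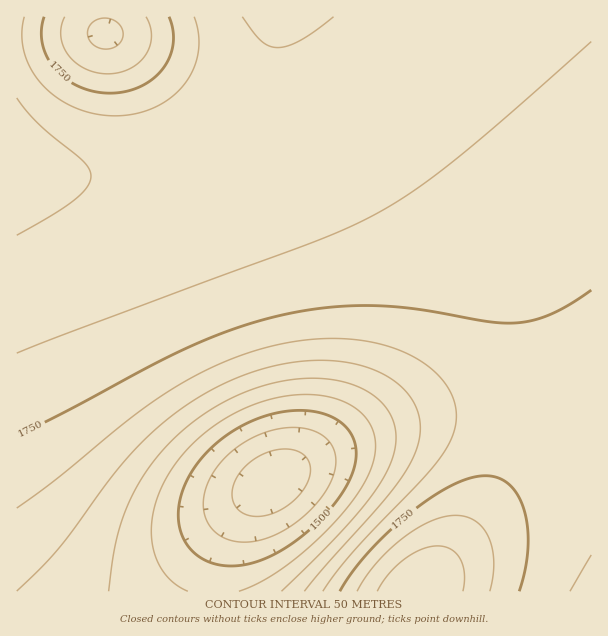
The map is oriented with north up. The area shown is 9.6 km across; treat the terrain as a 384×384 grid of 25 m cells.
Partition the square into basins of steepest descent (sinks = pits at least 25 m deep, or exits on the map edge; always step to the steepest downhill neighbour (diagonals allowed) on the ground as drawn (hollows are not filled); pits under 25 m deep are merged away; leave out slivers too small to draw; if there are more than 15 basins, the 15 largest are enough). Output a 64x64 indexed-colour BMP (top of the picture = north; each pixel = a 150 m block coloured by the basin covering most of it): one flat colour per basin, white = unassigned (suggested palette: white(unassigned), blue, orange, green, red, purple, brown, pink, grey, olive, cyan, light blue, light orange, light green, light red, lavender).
<image width="64" height="64" href="data:image/bmp;base64,Qk12CAAAAAAAAHYAAAAoAAAAQAAAAEAAAAABAAQAAAAAAAAIAAATCwAAEwsAABAAAAAAAAAA////ALR3HwAOf/8ALKAsACgn1gC9Z5QAS1aMAMJ34wB/f38AIr28AM++FwDox64AeLv/AIrfmACWmP8A1bDFABERERERERERERERERERERERERERERESIiIiIiIiIiIiEREREREREREREREREREREREREREREREiIiIiIiIiIiIRERERERERERERERERERERERERERERERIiIiIiIiIiIhERERERERERERERERERERERERERERERESIiIiIiIiIiEREREREREREREREREREREREREREREREREiIiIiIiIiIRERERERERERERERERERERERERERERERESIiIiIiIiIhEREREREREREREREREREREREREREREREREiIiIiIiIiERERERERERERERERERERERERERERERERERIiIiIiIiIRERERERERERERERERERERERERERERERERESIiIiIiIhERERERERERERERERERERERERERERERERERIiIiIiIiERERERERERERERERERERERERERERERERERESIiIiIiIREREREREREREREREREREREREREREREREREREiIiIiIhERERERERERERERERERERERERERERERERERESIiIiIiEREREREREREREREREREREREREREREREREREREiIiIiIRERERERERERERERERERERERERERERERERERESIiIiIhEREREREREREREREREREREREREREREREREREREiIiIiERERERERERERERERERERERERERERERERERERESIiIiIRERERERERERERERERERERERERERERERERERERIiIiIhERERERERERERERERERERERERERERERERERERESIiIiERERERERERERERERERERERERERERERERERERERIiIiIREREREREREREREREREREREREREREREREREREREiIiIhERERERERERERERERERERERERERERERERERERESIiIiEREREREREREREREREREREREREREREREREREREREiIiIRERERERERERERERERERERERERERERERERERERESIiIhERERERERERERERERERERERERERERERERERERERIiIiEREREREREREREREREREREREREREREREREREREREiIiIRERERERERERERERERERERERERERERERERERERESIiIhERERERERERERERERERERERERERERERERERERERIiIiEREREREREREREREREREREREREREREREREREREREiIiIREREREREREREREREREREREREREREREREREREREiIiIhERERERERERERERERERERERERERERERERERERESIiIiERERERERERERERERERERERERERERERERERERERIiIiIREREREREREREREREREREREREREREREREREREREiIiIhEREREREREREREREREREREREREREREREREREREiIiIiERERERERERERERERERERERERERERERERERERESIiIiIRERERERERERERERERERERERERERERERERERESIiIiIhERERERERERERERERERERERERERERERERERERIiIiIiERERERERERERERERERERERERERERERERERERIiIiIiIREREREREREREREREREREREREREREREREREREiIiIiIhEREREREREREREREREREREREREREREREREREiIiIiIiERERERERERERERERERERERERERERERERERESIiIiIiIRERERERERERERERERERERERERERERERERESIiIiIiIhERERERERERERERERERERERERERERERERESIiIiIiIiERERERERERERERERERERERERERERERERERIiIiIiIiIRERERERERERERERERERERERERERERERERIiIiIiIiIhERERERERERERERERERERERERERERERERIiIiIiIiIiERETMzMzMRERERERERERERERERERERERIiIiIiIiIiITMzMzMzMzMzEREREREREREREREREREREiIiIiIiIiIjMzMzMzMzMzMzEREREREREREREREREREiIiIiIiIiIiMzMzMzMzMzMzMzEREREREREREREREREiIiIiIiIiIiIzMzMzMzMzMzMzMxEREREREREREREREiIiIiIiIiIiIjMzMzMzMzMzMzMzMREREREREREREREiIiIiIiIiIiIiMzMzMzMzMzMzMzMzERERERERERERESIiIiIiIiIiIiIzMzMzMzMzMzMzMzMxERERERERERESIiIiIiIiIiIiIjMzMzMzMzMzMzMzMzMRERERERERESIiIiIiIiIiIiIiMzMzMzMzMzMzMzMzMzERERERERESIiIiIiIiIiIiIiIzMzMzMzMzMzMzMzMzMRERERERESIiIiIiIiIiIiIiIjMzMzMzMzMzMzMzMzMzERERERESIiIiIiIiIiIiIiIiMzMzMzMzMzMzMzMzMzMRERERERIiIiIiIiIiIiIiIiIzMzMzMzMzMzMzMzMzMxERERERIiIiIiIiIiIiIiIiIjMzMzMzMzMzMzMzMzMzMRERERIiIiIiIiIiIiIiIiIiMzMzMzMzMzMzMzMzMzMxERERIiIiIiIiIiIiIiIiIiIzMzMzMzMzMzMzMzMzMzERERIiIiIiIiIiIiIiIiIiIjMzMzMzMzMzMzMzMzMzMRERIiIiIiIiIiIiIiIiIiIi"/>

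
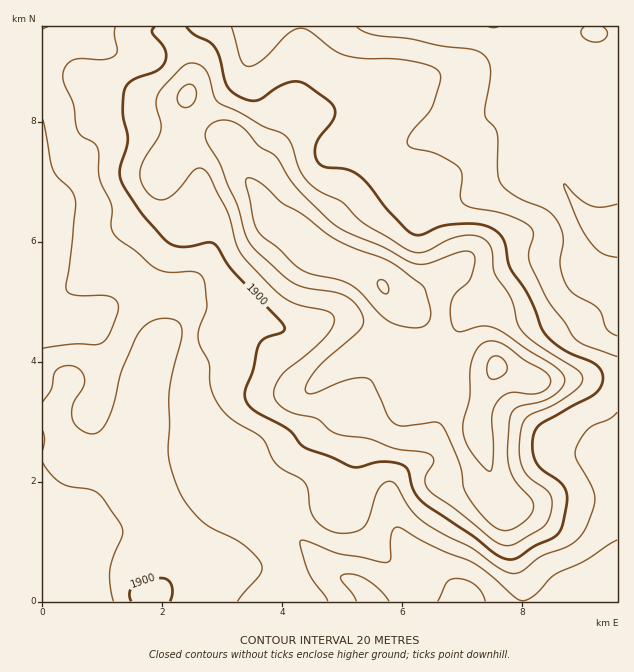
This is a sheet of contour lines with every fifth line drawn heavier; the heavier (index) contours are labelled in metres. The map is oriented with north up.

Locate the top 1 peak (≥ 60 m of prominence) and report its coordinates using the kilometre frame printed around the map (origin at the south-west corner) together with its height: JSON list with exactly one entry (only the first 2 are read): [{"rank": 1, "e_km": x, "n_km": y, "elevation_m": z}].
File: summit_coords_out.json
[{"rank": 1, "e_km": 7.56, "n_km": 3.91, "elevation_m": 1985}]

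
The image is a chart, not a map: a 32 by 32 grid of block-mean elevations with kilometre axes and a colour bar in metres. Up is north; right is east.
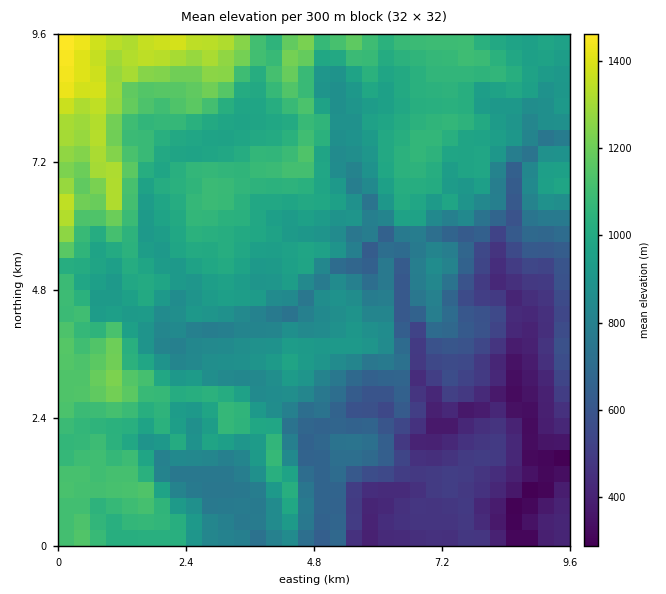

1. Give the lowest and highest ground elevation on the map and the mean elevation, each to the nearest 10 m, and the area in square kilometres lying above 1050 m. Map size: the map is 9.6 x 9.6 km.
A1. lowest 240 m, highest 1470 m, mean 870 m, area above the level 22.1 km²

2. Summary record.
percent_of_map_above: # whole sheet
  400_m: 95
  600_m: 81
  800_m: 66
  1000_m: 34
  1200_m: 7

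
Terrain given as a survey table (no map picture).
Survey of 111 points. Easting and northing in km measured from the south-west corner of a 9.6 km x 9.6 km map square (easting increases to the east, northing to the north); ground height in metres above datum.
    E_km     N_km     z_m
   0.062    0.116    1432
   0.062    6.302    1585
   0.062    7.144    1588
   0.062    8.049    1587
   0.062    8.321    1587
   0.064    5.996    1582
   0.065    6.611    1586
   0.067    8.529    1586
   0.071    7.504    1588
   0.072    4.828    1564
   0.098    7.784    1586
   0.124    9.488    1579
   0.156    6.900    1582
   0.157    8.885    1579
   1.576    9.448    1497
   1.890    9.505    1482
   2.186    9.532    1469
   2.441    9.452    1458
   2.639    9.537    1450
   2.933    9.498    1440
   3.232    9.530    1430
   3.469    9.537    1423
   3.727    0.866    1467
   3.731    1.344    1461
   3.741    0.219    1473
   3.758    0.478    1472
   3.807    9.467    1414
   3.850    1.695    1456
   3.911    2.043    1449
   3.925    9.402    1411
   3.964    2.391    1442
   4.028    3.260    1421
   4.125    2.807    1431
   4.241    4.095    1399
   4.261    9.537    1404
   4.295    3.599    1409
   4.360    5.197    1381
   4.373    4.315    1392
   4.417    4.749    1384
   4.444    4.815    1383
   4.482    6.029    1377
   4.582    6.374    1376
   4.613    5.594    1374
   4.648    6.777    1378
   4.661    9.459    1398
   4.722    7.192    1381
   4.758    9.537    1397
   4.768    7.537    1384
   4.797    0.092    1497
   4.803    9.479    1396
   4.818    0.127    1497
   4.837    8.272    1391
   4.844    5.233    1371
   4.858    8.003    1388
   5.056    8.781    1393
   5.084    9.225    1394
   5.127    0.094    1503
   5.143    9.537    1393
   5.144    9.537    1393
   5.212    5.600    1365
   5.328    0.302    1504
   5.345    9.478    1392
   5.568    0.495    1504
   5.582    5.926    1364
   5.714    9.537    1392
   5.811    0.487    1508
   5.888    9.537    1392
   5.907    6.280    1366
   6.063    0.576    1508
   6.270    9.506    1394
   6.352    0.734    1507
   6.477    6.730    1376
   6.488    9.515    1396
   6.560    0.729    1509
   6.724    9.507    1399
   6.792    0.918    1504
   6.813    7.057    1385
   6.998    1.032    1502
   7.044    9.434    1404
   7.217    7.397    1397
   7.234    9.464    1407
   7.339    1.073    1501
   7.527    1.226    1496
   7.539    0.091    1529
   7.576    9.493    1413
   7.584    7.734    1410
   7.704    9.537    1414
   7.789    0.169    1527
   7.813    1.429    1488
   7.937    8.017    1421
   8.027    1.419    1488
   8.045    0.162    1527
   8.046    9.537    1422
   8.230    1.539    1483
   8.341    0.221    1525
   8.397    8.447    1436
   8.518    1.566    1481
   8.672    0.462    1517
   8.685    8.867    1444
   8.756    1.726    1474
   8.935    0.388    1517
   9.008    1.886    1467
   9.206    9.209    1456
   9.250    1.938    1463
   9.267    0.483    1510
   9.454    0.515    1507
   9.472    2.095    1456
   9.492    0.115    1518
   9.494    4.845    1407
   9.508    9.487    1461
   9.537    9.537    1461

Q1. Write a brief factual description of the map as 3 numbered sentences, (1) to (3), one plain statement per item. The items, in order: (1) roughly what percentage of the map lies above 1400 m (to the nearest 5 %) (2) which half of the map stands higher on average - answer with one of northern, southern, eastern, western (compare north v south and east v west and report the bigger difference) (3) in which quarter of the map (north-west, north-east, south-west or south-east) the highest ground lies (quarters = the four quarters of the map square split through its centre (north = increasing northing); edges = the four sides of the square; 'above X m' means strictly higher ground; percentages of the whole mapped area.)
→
(1) Roughly 75 % of the ground is higher than 1400 m.
(2) The western half stands higher on average than the eastern half.
(3) The highest point lies in the north-west quarter of the map.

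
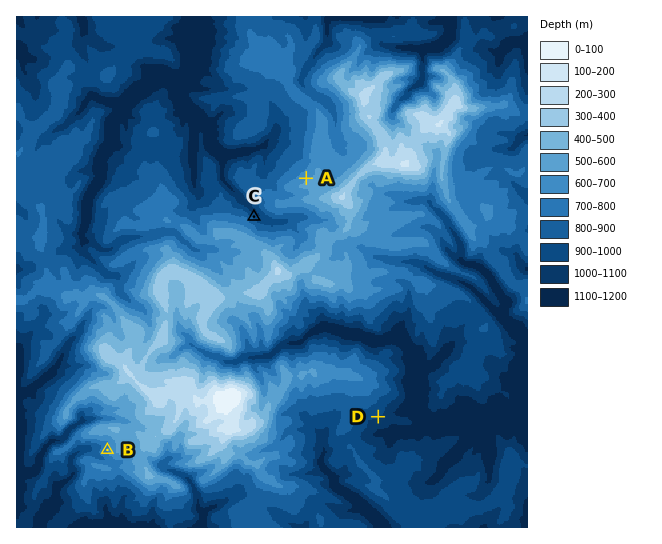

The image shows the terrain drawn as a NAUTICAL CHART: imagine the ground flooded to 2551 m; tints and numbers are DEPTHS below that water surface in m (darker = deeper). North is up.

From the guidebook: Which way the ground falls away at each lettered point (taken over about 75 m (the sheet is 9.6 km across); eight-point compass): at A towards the NW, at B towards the W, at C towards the NE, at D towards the SE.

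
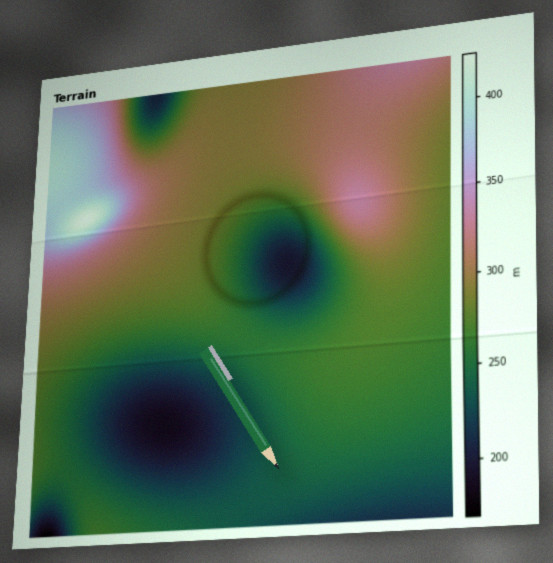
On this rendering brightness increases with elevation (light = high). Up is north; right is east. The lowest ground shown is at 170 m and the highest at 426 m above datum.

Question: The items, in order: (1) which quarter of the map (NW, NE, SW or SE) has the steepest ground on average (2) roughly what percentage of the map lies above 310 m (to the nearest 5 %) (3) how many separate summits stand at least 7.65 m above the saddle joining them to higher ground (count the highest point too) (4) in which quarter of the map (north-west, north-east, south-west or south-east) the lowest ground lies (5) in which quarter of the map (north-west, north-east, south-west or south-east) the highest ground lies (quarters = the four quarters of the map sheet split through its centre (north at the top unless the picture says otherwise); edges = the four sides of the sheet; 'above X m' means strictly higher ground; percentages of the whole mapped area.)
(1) Slopes are steepest in the north-west quarter.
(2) Roughly 15 % of the ground is higher than 310 m.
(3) Counting only tops that stand 7.65 m proud, the map has 5 summits.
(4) The lowest ground is in the south-west quarter.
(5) The highest ground is in the north-west quarter.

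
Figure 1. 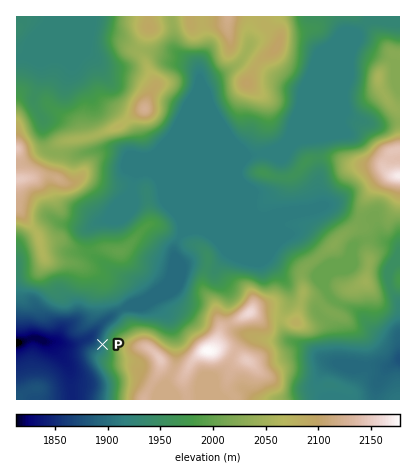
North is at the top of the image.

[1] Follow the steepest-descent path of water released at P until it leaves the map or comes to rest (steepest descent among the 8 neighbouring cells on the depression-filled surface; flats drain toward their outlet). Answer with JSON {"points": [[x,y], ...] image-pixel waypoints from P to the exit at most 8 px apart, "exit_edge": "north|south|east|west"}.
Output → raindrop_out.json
{"points": [[102, 344], [94, 340], [86, 340], [78, 342], [70, 344], [62, 344], [54, 342], [46, 342], [38, 340], [30, 338], [22, 342], [16, 342]], "exit_edge": "west"}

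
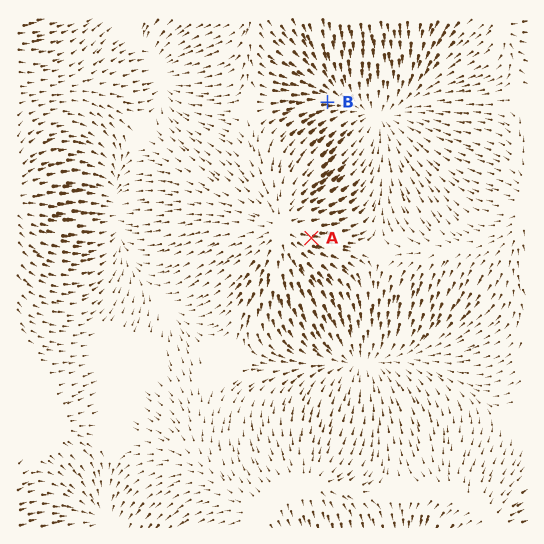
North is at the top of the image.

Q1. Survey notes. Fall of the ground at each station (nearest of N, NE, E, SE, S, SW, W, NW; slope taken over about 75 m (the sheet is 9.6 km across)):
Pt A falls E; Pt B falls E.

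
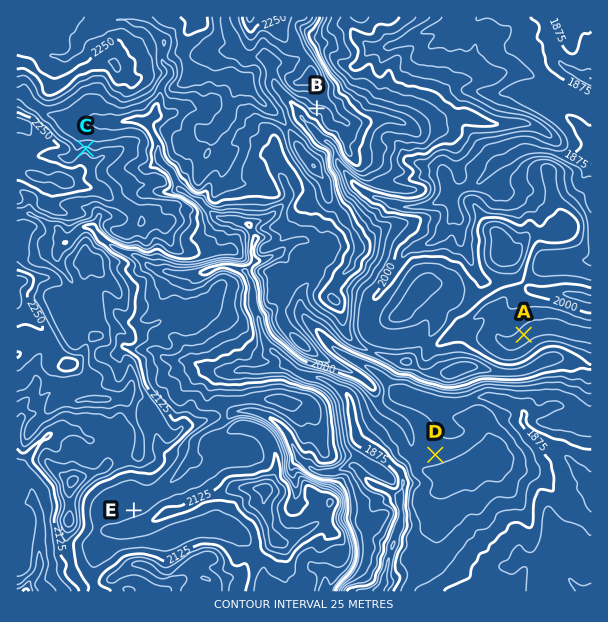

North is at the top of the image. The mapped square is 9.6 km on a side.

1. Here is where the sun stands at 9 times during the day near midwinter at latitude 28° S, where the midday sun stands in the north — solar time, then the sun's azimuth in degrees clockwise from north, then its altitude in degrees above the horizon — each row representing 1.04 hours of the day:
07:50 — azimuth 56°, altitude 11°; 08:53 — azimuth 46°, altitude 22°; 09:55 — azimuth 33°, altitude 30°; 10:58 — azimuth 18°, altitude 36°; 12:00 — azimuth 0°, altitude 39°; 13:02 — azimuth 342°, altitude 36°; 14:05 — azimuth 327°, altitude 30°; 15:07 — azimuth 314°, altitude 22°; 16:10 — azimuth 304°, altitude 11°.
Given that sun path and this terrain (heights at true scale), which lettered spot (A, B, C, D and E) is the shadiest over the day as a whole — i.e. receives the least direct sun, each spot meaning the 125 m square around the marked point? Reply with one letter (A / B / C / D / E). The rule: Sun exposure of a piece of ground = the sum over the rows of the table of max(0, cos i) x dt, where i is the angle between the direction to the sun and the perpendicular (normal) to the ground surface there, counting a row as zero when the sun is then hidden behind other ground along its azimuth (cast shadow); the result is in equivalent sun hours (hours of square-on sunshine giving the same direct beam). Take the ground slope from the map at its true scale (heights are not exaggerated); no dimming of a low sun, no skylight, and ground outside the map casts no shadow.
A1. B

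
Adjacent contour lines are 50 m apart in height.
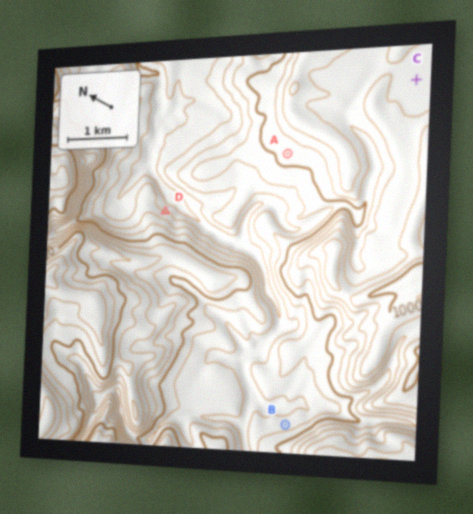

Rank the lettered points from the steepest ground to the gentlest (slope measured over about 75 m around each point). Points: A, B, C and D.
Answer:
D B A C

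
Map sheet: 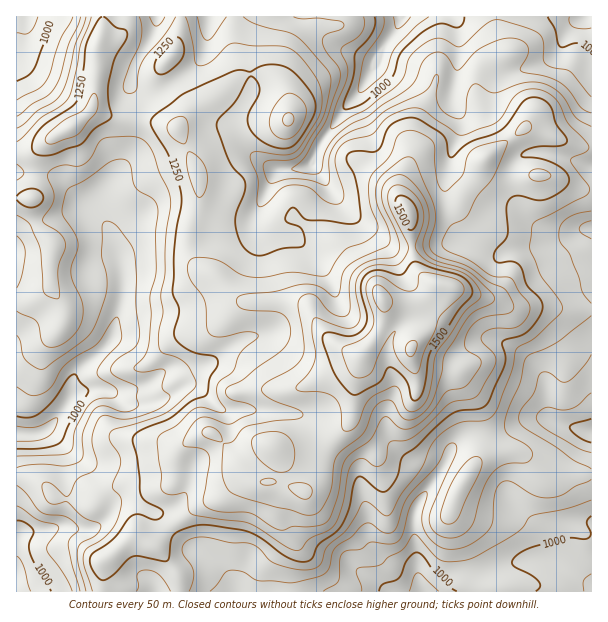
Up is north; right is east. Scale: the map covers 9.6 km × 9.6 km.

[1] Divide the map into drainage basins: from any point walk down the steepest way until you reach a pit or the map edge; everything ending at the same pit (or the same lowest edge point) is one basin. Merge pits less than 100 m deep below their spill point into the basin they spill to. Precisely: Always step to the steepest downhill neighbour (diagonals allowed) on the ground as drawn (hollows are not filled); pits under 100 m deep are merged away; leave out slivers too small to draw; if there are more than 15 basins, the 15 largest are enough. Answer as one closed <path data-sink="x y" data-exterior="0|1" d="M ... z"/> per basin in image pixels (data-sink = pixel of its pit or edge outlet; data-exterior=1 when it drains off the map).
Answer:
<path data-sink="401 17" data-exterior="1" d="M497 16l-393 0-2 19-5 12 0 24-3 30-3 7 19 8 42 5 26 8 16 35 5 15 0 27-9 27 0 18 3 9 8 10 14 6 24 24 52 1 17 5 11 21 13 15 21 12 7 1 12-11 8-15 4-9-1-20 4 2 29 0 9-4 11-13-1-2-10-5-7-6-4-9-5-48 35-4 12-5 10-17 9-10 8-19 11 14 7 2 12 2 33-3 35 13 11 1 0-40-31-9-22-10-14-3-37 28 4-9-16-48 0-17 4-7 8-10 18-11-7-15z"/><path data-sink="425 591" data-exterior="1" d="M386 301l-2 1 0 18-4 9-8 15-10 9-2 7-10 62-15 16-23 14-16 4-9-2-12-6 3 10 0 9-5 14-9 1-10-4-12 2-20 16-27 12-19 14-12 9-9 13-4 1 4 1 8 8 13 18 4 7 0 13 412-1 0-117-52-5-24-18-25 1-14 10 4-15 0-27-6-22-20-26-32-4-11-8-2-12 12-18 0-13-4-14z"/><path data-sink="17 434" data-exterior="1" d="M93 109l-19 17-26 14-8 9-4 10 0 24-5 15 3 20 4 10 12 12 4 8-4 10 0 30-17 12-17 2 0 174 11 0 12 5 9 7 6 10 41 2 10-7 26-11 42 0 7-32 12-11 12-6 8 0 45 47 7 2 9-1 5-14 0-9-3-10 12 6 9 2 16-4 23-14 15-16 11-66-8-2-21-12-13-15-11-21-17-5-52-1-24-24-14-6-8-10-3-9 0-18 9-27 0-27-5-15-16-35-26-8-42-5z"/><path data-sink="591 431" data-exterior="1" d="M441 284l-4 0-12 14-9 4 6 15 0 13-12 18 0 8 9 11 36 5 20 26 6 22 0 27-3 12 19-8 19 0 24 18 51 5 1-163-25-1-13-3-41 1-15-7z"/><path data-sink="17 579" data-exterior="1" d="M212 433l-8 0-12 6-12 11-4 8-1 21-5 5-39-2-11 4-25 14-17 0-24-2-6-10-9-7-12-5-10 0-1 115 88 1-1-31 31-26 15 9 6 0 13-16 18-14 36-18 20-16 12-2-24-28z"/><path data-sink="587 17" data-exterior="1" d="M591 16l-93 1 1 21 7 15-18 11-8 10-4 7 0 17 14 42 1 14 34-27 14 3 40 16 13 1z"/><path data-sink="26 17" data-exterior="1" d="M102 16l-86 1 1 135 16-1 21-15 20-10 17-16 3-9 3-30 0-24 6-20z"/>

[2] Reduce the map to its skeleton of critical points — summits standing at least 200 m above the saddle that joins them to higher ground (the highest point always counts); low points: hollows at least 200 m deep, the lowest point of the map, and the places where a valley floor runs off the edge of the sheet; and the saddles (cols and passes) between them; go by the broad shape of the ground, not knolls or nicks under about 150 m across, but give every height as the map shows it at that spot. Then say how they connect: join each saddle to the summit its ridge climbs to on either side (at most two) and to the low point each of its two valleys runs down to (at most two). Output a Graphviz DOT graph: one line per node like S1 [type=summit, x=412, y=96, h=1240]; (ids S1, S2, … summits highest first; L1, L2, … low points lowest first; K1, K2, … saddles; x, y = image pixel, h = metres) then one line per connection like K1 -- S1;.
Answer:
graph terrain {
  S1 [type=summit, x=381, y=299, h=1625];
  L1 [type=low, x=401, y=18, h=888];
  L2 [type=low, x=425, y=591, h=920];
  L3 [type=low, x=17, y=591, h=922];
  L4 [type=low, x=26, y=17, h=930];
  K1 [type=saddle, x=137, y=119, h=1237];
  K2 [type=saddle, x=17, y=153, h=1218];
  K3 [type=saddle, x=591, y=189, h=1197];
  K1 -- S1;
  K1 -- L1;
  K1 -- L3;
  K2 -- S1;
  K2 -- L3;
  K2 -- L4;
  K3 -- S1;
  K3 -- L1;
  K3 -- L2;
}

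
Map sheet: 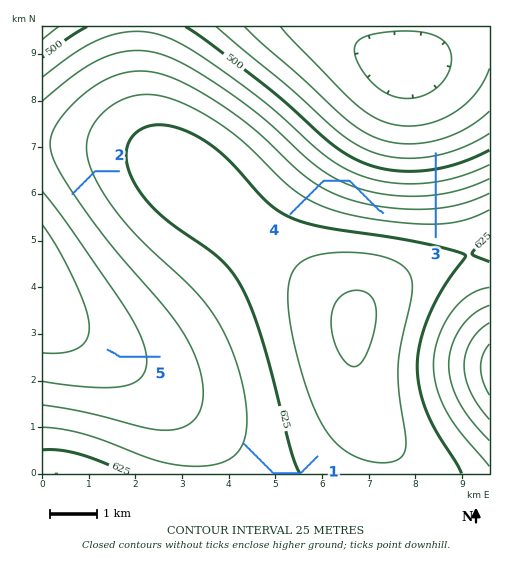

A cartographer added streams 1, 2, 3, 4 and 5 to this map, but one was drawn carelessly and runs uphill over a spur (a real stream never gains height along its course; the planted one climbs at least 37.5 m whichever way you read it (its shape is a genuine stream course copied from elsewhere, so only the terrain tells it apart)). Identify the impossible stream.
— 4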